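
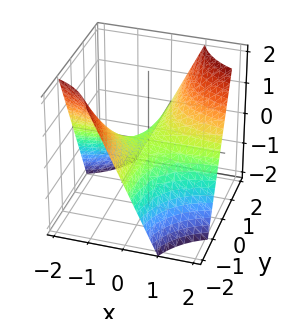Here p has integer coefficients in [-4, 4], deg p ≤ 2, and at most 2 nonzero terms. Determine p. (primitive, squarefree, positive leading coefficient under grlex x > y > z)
1. The degree is 2 — a hyperbolic paraboloid; a quadric.
2. Against the integer gridlines: every point of the y-axis in the box is on the surface; one z-axis crossing is at z = 0; every point of the x-axis in the box is on the surface.
3. Solving for integer coefficients yields p as stated.

x*y - z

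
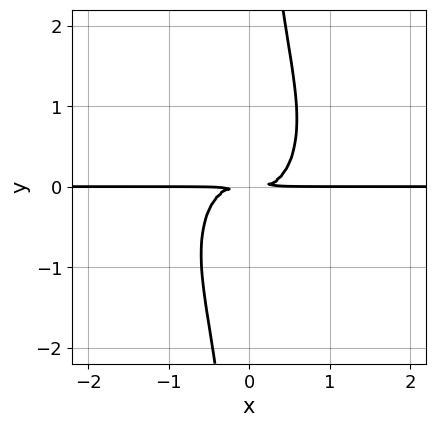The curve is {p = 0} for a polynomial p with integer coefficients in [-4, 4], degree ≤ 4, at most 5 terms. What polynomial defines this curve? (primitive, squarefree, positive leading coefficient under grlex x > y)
2*x^3*y + x*y^3 - y^2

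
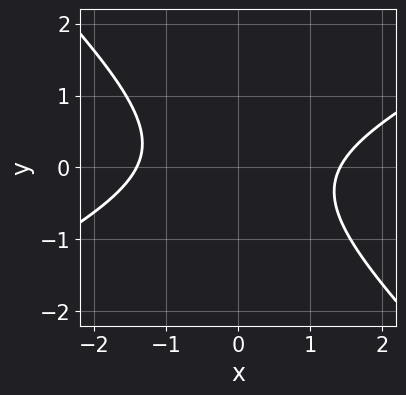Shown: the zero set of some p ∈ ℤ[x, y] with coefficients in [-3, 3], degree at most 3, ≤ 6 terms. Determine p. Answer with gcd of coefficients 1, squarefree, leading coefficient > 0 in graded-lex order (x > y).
x^2 - x*y - 2*y^2 - 2

1. Degree: no degree-1 curve has this shape, so deg p = 2.
2. From the visible intercepts: no y-intercept at any integer in the box.
3. Together with the visible shape, these determine p as stated.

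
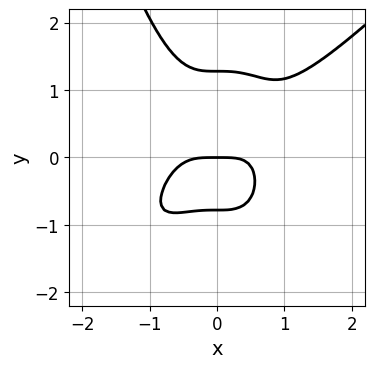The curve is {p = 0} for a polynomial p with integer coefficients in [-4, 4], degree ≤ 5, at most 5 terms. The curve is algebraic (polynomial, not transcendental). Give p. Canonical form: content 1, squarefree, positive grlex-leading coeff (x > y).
deg p = 4.
From the axis intercepts and sections: one y-axis crossing is at y = 0; one x-axis crossing is at x = 0.
The integer polynomial consistent with all of this is the stated p.

3*x^4 - 3*x^3*y - 2*y^3 + y^2 + 2*y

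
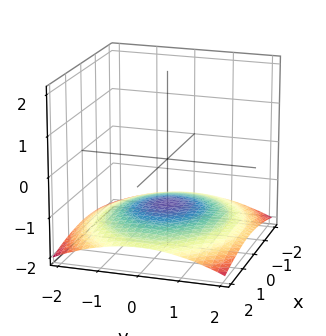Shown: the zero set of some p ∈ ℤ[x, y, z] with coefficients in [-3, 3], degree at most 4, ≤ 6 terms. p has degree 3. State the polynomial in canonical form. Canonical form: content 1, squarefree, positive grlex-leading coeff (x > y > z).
(a) Degree: no degree-2 surface has this shape, so deg p = 3.
(b) Against the integer gridlines: no y-intercept at any integer in the box; the surface avoids every integer x-axis point in the box.
(c) Fitting integer coefficients to these (and the overall shape) gives p.

y^2*z - 2*z^3 - x^2 - 3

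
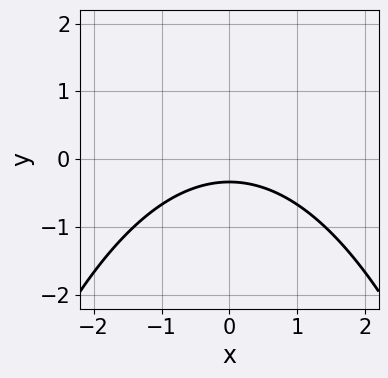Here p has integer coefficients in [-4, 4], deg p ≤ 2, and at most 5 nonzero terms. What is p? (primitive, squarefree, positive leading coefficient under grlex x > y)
1. Degree: the shape is more complex than any degree-1 curve, so deg p = 2.
2. Symmetries: it's symmetric under x → −x, forcing even powers of x.
3. Checking where it meets the axes: it misses every integer gridline on the x-axis.
4. Putting this together gives p.

x^2 + 3*y + 1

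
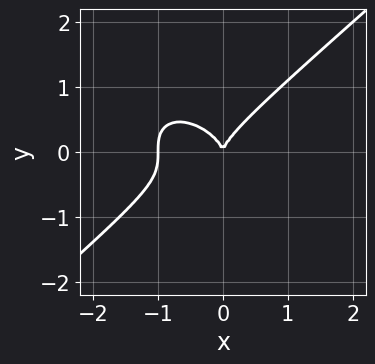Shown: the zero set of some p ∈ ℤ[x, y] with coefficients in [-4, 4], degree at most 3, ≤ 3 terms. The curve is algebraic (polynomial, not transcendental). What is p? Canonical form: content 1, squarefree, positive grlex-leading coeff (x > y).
1. The degree is 3 — the shape is more complex than any degree-2 curve.
2. Reading off the gridlines: it crosses the y-axis at the gridline y = 0; among the integer gridlines, it crosses the x-axis at x ∈ {-1, 0}.
3. The integer polynomial consistent with all of this is the stated p.

2*x^3 - 3*y^3 + 2*x^2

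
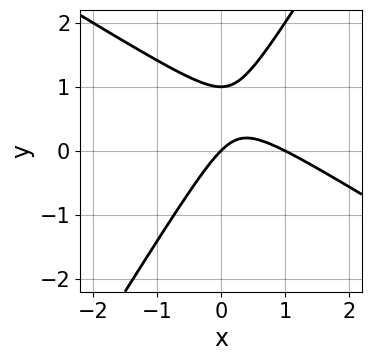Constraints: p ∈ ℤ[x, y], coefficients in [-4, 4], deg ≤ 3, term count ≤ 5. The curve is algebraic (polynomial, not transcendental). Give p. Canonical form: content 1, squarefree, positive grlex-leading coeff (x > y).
(a) deg p = 2. The shape is more complex than any degree-1 curve.
(b) From the axis intercepts and sections: the x-axis gridline crossings are at x ∈ {0, 1}; among the integer gridlines, it crosses the y-axis at y ∈ {0, 1}.
(c) Putting this together gives p.

x^2 + x*y - y^2 - x + y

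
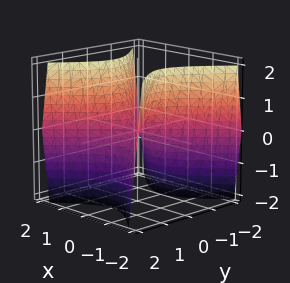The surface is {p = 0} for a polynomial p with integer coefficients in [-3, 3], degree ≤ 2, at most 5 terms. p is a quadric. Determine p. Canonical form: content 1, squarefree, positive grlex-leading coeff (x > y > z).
2*x^2 - 2*y^2 - z

1. Degree: a hyperbolic paraboloid; a quadric, so deg p = 2.
2. Symmetries: the x ↦ −x reflection is a symmetry, so x appears only in even powers; the y ↦ −y reflection is a symmetry, so y appears only in even powers.
3. Reading off the gridlines: it crosses the y-axis at the gridline y = 0; one x-axis crossing is at x = 0.
4. Matching integer coefficients to the picture gives p.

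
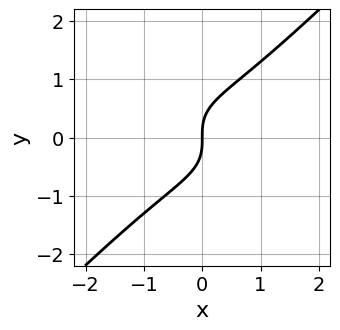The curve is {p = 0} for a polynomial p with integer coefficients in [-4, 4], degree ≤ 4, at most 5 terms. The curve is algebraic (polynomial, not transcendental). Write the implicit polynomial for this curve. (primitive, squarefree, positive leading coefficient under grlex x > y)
Degree: a generic line meets the curve in up to 3 points, so deg p = 3.
From the axis intercepts and sections: it meets the x-axis at x = 0 (among the integer gridlines); it meets the y-axis at y = 0 (among the integer gridlines).
These observations pin down the coefficients.

x^3 + 2*x^2*y - 3*y^3 + 3*x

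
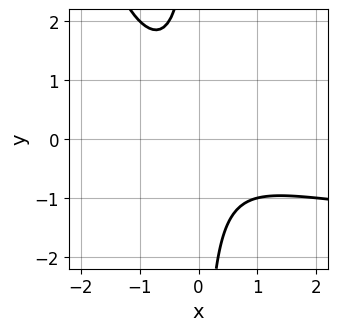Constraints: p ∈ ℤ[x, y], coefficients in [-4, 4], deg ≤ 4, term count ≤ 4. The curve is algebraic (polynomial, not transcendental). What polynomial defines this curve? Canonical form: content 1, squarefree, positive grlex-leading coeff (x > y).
The degree is 3 — a generic line meets the curve in up to 3 points.
From the visible intercepts: it misses every integer gridline on the y-axis; no x-intercept at any integer in the box.
These observations pin down the coefficients.

x^2*y + 2*x^2 + 3*x*y + 2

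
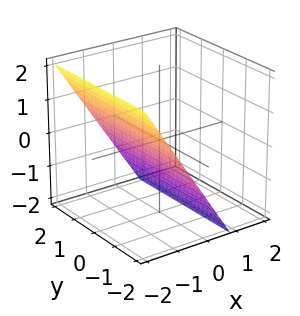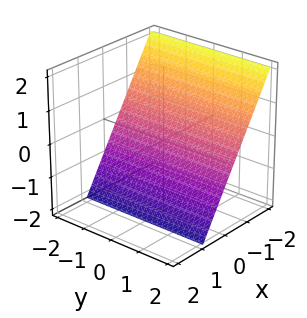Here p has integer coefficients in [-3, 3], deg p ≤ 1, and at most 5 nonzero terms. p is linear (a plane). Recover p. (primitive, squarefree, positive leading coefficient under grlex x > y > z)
3*x + 2*z + 2

First, the degree is 1 — the surface is flat (a plane).
Then, from the visible intercepts: no y-intercept at any integer in the box; it meets the z-axis at z = -1 (among the integer gridlines).
Finally, assembling these constraints gives the stated polynomial.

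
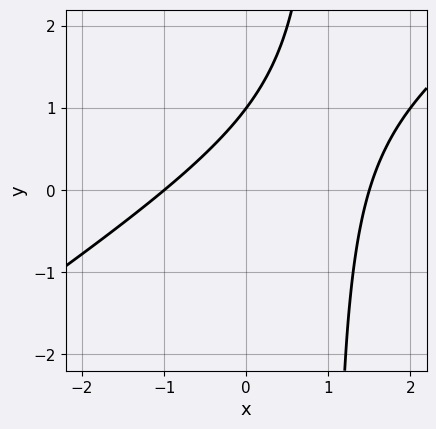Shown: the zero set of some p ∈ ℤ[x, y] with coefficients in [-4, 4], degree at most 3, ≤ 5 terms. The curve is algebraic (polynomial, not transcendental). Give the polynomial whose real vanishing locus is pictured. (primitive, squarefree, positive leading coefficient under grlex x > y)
2*x^2 - 3*x*y - x + 3*y - 3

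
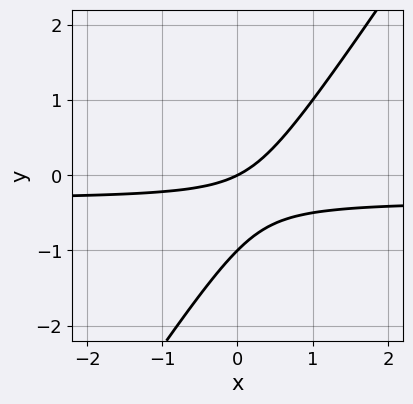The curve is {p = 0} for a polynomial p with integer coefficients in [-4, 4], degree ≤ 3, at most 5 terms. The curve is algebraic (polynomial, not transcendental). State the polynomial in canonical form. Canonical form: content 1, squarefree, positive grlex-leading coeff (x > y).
3*x*y - 2*y^2 + x - 2*y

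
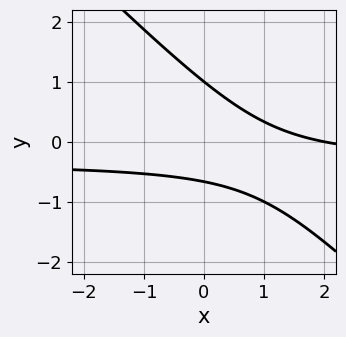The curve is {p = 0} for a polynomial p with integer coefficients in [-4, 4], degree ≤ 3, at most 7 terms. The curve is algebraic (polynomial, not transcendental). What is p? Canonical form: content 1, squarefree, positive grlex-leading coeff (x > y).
Degree: the shape is more complex than any degree-1 curve, so deg p = 2.
Observable constraints: one x-axis crossing is at x = 2; one y-axis crossing is at y = 1.
Matching integer coefficients to the picture gives p.

3*x*y + 3*y^2 + x - y - 2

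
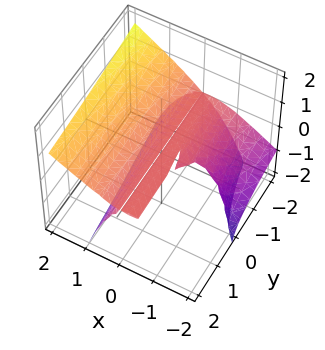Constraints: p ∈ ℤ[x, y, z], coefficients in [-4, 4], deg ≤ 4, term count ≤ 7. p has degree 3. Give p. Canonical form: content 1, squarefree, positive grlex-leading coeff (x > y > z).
2*x^3 - 3*x^2*z - x*y*z + x^2 - 3*z^2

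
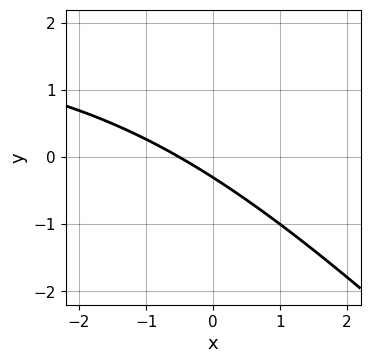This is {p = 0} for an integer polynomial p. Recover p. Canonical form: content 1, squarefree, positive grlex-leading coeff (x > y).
(a) The degree is 2 — a generic line meets the curve in up to 2 points.
(b) Putting this together gives p.

x*y + y^2 - 2*x - 3*y - 1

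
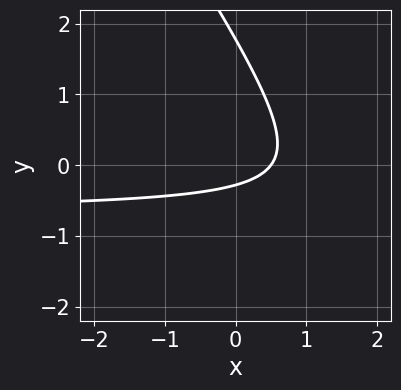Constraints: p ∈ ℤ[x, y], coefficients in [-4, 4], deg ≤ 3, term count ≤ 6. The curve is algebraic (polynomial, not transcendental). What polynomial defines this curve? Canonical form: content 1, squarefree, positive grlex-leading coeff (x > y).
1. deg p = 2. No degree-1 curve has this shape.
2. Matching integer coefficients to the picture gives p.

3*x*y + 2*y^2 + 2*x - 3*y - 1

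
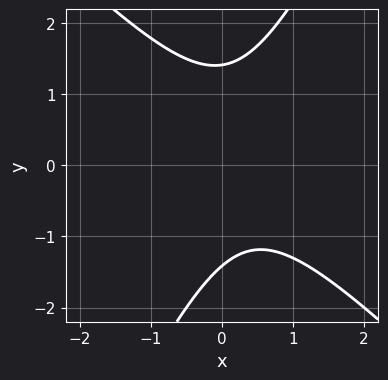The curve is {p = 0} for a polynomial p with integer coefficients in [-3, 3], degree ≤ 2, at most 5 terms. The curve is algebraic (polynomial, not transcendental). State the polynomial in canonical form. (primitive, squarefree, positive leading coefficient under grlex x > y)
(a) Degree: a generic line meets the curve in up to 2 points, so deg p = 2.
(b) Checking where it meets the axes: it misses every integer gridline on the x-axis.
(c) Fitting integer coefficients to these (and the overall shape) gives p.

2*x^2 + x*y - y^2 - x + 2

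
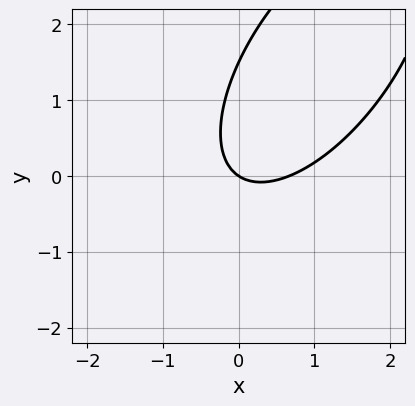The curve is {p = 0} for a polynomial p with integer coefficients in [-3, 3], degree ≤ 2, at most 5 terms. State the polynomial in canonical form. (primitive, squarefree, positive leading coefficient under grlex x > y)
1. deg p = 2.
2. Observable constraints: it meets the y-axis at y = 0 (among the integer gridlines); it meets the x-axis at x = 0 (among the integer gridlines).
3. The integer polynomial consistent with all of this is the stated p.

3*x^2 - 3*x*y + 2*y^2 - 2*x - 3*y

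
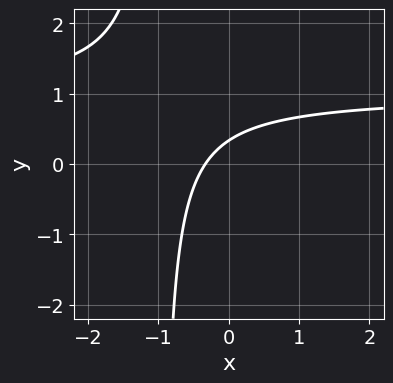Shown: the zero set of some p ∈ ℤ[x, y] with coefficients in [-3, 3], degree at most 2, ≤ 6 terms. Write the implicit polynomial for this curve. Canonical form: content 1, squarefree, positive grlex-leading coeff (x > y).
1. The degree is 2 — no degree-1 curve has this shape.
2. Solving for integer coefficients yields p as stated.

3*x*y - 3*x + 3*y - 1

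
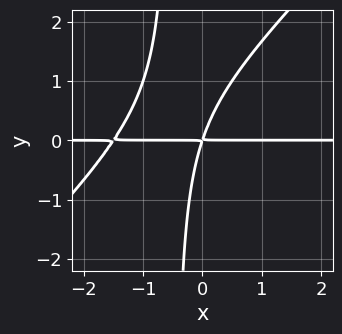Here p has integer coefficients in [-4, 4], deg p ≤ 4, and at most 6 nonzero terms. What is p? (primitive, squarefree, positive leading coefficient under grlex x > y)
2*x^2*y - 2*x*y^2 + 3*x*y - y^2

1. The degree is 3 — no degree-2 curve has this shape.
2. Reading off the gridlines: every point of the x-axis in the box is on the curve.
3. Fitting integer coefficients to these (and the overall shape) gives p.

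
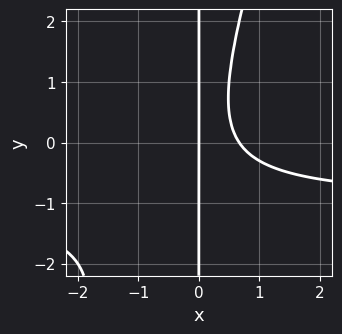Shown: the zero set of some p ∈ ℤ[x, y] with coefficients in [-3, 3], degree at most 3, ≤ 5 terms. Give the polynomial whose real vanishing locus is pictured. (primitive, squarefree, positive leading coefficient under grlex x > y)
3*x^2*y - x*y^2 + 3*x^2 - 2*x

The degree is 3 — a generic line meets the curve in up to 3 points.
Checking where it meets the axes: every point of the y-axis in the box is on the curve; one x-axis crossing is at x = 0.
Fitting integer coefficients to these (and the overall shape) gives p.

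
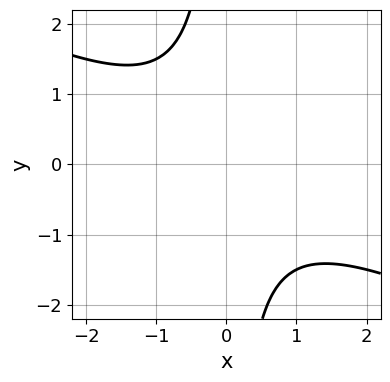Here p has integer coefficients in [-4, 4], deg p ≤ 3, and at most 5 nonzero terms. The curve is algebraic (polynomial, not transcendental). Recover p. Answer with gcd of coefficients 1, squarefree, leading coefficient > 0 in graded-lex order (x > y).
First, degree: a generic line meets the curve in up to 2 points, so deg p = 2.
Next, from the axis intercepts and sections: it misses every integer gridline on the y-axis; no x-intercept at any integer in the box.
Finally, putting this together gives p.

x^2 + 2*x*y + 2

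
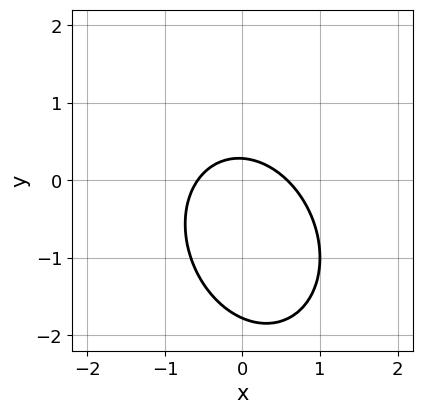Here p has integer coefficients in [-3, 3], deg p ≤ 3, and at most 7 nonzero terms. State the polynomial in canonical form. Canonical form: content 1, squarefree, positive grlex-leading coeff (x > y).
deg p = 2. No degree-1 curve has this shape.
Solving for integer coefficients yields p as stated.

3*x^2 + x*y + 2*y^2 + 3*y - 1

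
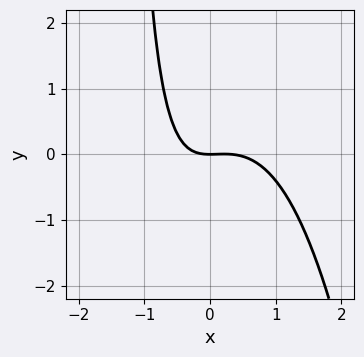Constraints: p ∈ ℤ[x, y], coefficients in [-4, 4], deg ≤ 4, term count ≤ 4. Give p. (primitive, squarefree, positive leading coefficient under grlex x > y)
The degree is 3 — a generic line meets the curve in up to 3 points.
Against the integer gridlines: it crosses the x-axis at the gridline x = 0; one y-axis crossing is at y = 0.
Fitting integer coefficients to these (and the overall shape) gives p.

3*x^3 - x^2 + 2*x*y + 3*y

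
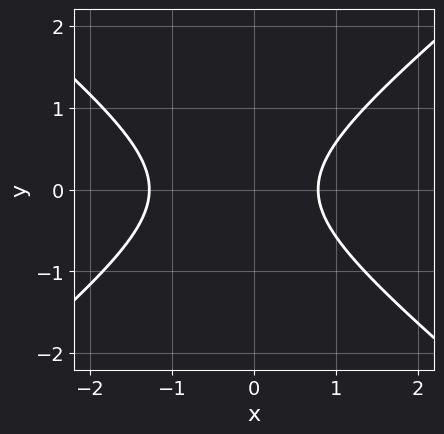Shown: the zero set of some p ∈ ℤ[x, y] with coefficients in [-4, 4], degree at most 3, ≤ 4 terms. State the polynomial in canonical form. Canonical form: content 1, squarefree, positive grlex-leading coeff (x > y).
2*x^2 - 3*y^2 + x - 2

The degree is 2 — no degree-1 curve has this shape.
Symmetries: the y ↦ −y reflection is a symmetry, so y appears only in even powers.
From the axis intercepts and sections: no y-intercept at any integer in the box.
Solving for integer coefficients yields p as stated.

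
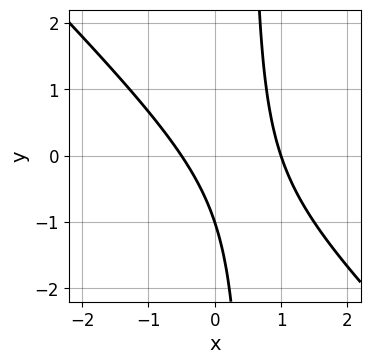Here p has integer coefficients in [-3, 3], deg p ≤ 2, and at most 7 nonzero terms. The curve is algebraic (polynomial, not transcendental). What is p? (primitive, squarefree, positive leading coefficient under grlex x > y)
2*x^2 + 2*x*y - x - y - 1

First, deg p = 2.
Next, observable constraints: it meets the y-axis at y = -1 (among the integer gridlines); it crosses the x-axis at the gridline x = 1.
Finally, putting this together gives p.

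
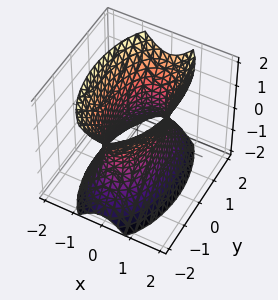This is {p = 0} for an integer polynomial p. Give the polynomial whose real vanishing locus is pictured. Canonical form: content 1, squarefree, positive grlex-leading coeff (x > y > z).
3*x^2 + y^2 - z^2 - 2

(a) The degree is 2 — one connected sheet with a waist; a quadric.
(b) Symmetries: mirror symmetry z ↦ −z ⇒ only even powers of z; the y ↦ −y reflection is a symmetry, so y appears only in even powers; it's symmetric under x → −x, forcing even powers of x.
(c) From the visible intercepts: it misses every integer gridline on the z-axis.
(d) Putting this together gives p.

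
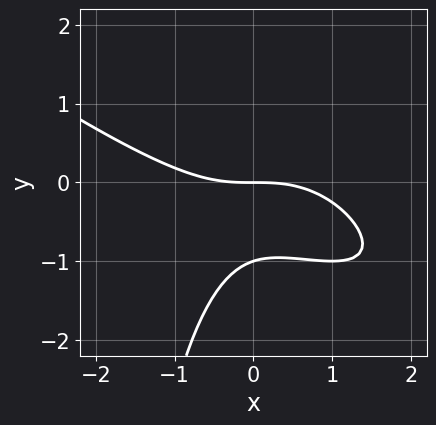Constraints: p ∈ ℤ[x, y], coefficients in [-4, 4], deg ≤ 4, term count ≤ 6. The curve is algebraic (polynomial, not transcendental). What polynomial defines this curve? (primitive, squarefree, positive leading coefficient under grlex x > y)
(a) The degree is 3 — a generic line meets the curve in up to 3 points.
(b) Observable constraints: the y-axis gridline crossings are at y ∈ {-1, 0}; it meets the x-axis at x = 0 (among the integer gridlines).
(c) Matching integer coefficients to the picture gives p.

x^3 + 2*x^2*y + x*y^2 + 3*y^2 + 3*y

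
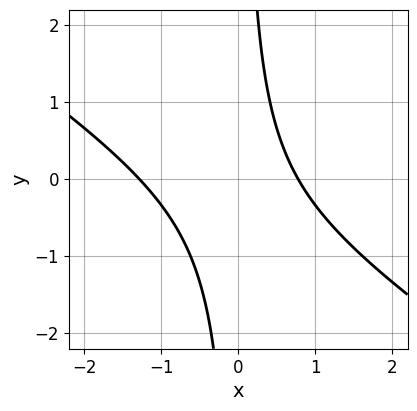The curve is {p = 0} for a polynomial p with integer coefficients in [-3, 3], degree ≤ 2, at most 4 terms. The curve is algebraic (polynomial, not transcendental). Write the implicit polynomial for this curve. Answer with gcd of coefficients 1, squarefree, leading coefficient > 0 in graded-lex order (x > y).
(a) The degree is 2 — a generic line meets the curve in up to 2 points.
(b) Observable constraints: it misses every integer gridline on the y-axis.
(c) Putting this together gives p.

2*x^2 + 3*x*y + x - 2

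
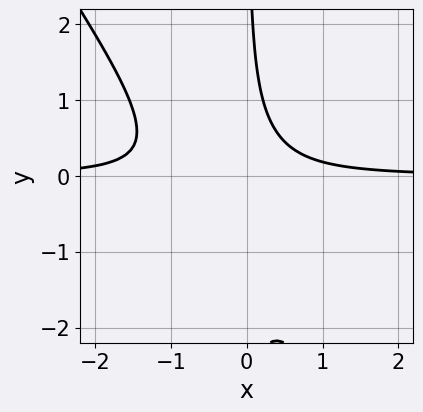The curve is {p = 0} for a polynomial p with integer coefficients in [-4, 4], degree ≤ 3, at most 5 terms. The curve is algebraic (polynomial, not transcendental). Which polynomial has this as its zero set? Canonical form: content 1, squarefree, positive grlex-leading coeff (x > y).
First, the degree is 3 — a generic line meets the curve in up to 3 points.
Then, observable constraints: no x-intercept at any integer in the box; it misses every integer gridline on the y-axis.
Finally, solving for integer coefficients yields p as stated.

3*x^2*y + 2*x*y^2 + 2*x*y - 1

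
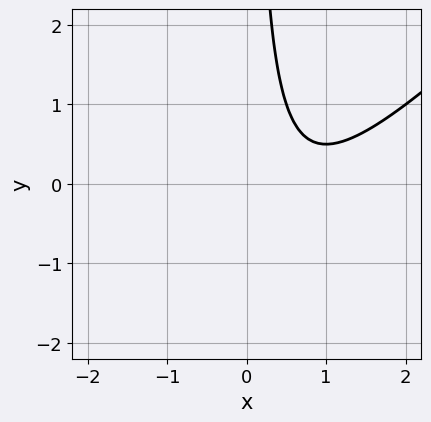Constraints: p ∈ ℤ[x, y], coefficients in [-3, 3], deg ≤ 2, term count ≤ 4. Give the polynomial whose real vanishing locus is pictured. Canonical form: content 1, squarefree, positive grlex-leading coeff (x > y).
2*x^2 - 2*x*y - 3*x + 2

First, the degree is 2 — no degree-1 curve has this shape.
Next, observable constraints: it misses every integer gridline on the y-axis; no x-intercept at any integer in the box.
Finally, fitting integer coefficients to these (and the overall shape) gives p.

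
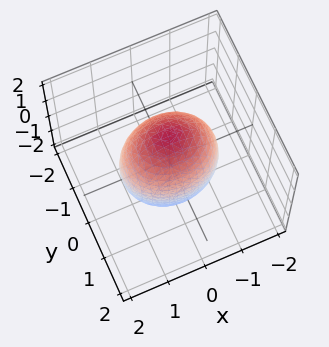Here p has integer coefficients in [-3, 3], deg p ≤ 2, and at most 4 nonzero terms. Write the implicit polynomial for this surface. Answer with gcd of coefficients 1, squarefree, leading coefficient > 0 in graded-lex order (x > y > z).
2*x^2 + 3*y^2 + z^2 - 3

(a) The degree is 2 — a closed, bounded, convex surface; a quadric.
(b) Symmetries: the z ↦ −z reflection is a symmetry, so z appears only in even powers; the y ↦ −y reflection is a symmetry, so y appears only in even powers; mirror symmetry x ↦ −x ⇒ only even powers of x.
(c) From the visible intercepts: among the integer gridlines, it crosses the y-axis at y ∈ {-1, 1}.
(d) Solving for integer coefficients yields p as stated.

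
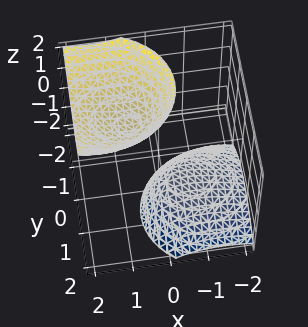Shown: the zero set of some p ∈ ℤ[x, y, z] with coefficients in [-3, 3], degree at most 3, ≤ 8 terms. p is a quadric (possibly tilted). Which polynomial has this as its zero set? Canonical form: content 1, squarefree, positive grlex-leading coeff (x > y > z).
2*x^2 - 3*x*z + 3*y^2 + 2*y*z - z^2 + 2

1. I count 2 distinct pieces.
2. The degree is 2 — a generic line meets the surface in up to 2 points.
3. Observable constraints: the surface avoids every integer y-axis point in the box; it misses every integer gridline on the x-axis.
4. Matching integer coefficients to the picture gives p.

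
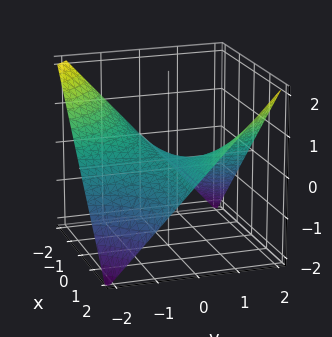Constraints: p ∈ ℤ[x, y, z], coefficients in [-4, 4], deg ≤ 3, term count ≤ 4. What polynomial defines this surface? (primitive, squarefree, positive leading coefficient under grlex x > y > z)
x*y - 2*z

First, the degree is 2 — a hyperbolic paraboloid; a quadric.
Next, observable constraints: it meets the z-axis at z = 0 (among the integer gridlines); every point of the y-axis in the box is on the surface; the visible x-axis segment lies entirely on the surface.
Finally, assembling these constraints gives the stated polynomial.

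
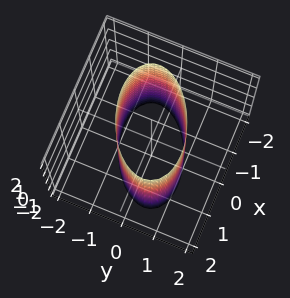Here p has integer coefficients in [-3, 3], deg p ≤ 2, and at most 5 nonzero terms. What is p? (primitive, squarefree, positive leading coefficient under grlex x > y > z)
x^2 - x*y + 2*y^2 - 2

deg p = 2.
Reading off the gridlines: the surface avoids every integer z-axis point in the box; among the integer gridlines, it crosses the y-axis at y ∈ {-1, 1}.
Assembling these constraints gives the stated polynomial.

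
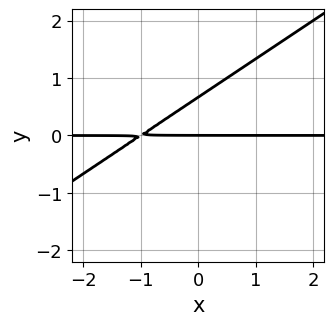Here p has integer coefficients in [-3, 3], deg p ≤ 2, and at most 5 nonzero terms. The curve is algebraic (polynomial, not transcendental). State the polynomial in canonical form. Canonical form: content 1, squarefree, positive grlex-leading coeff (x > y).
2*x*y - 3*y^2 + 2*y

(a) The degree is 2 — the shape is more complex than any degree-1 curve.
(b) Reading off the gridlines: the visible x-axis segment lies entirely on the curve; it crosses the y-axis at the gridline y = 0.
(c) The integer polynomial consistent with all of this is the stated p.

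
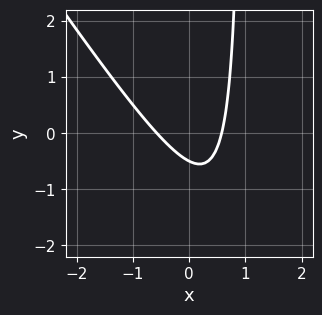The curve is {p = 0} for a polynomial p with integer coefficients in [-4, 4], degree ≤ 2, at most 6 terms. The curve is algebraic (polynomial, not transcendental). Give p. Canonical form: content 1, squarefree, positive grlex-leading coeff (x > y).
The degree is 2 — no degree-1 curve has this shape.
Matching integer coefficients to the picture gives p.

3*x^2 + 2*x*y - 2*y - 1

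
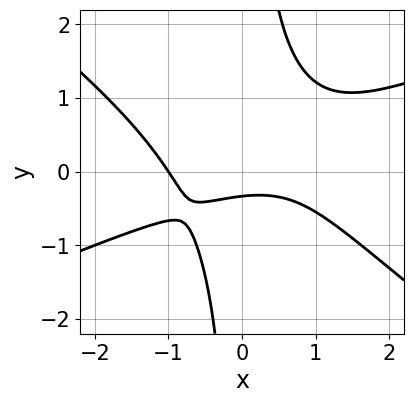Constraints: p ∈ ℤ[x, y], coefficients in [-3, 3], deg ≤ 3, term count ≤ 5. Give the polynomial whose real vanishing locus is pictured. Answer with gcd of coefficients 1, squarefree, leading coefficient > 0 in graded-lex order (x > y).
x^3 - x^2*y - 3*x*y^2 + 3*y + 1

First, degree: the shape is more complex than any degree-2 curve, so deg p = 3.
Then, from the visible intercepts: it crosses the x-axis at the gridline x = -1.
Finally, together with the visible shape, these determine p as stated.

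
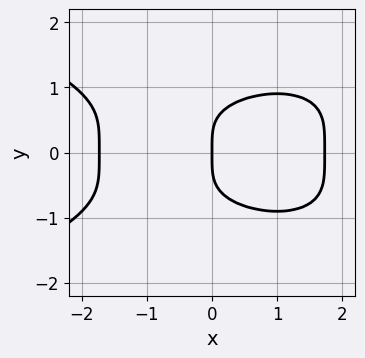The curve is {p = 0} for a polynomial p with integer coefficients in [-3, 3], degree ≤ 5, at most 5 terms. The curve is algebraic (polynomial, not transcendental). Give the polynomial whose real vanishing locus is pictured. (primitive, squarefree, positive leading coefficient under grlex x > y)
(a) deg p = 4. The shape is more complex than any degree-3 curve.
(b) Symmetries: the y ↦ −y reflection is a symmetry, so y appears only in even powers.
(c) Against the integer gridlines: it meets the y-axis at y = 0 (among the integer gridlines); one x-axis crossing is at x = 0.
(d) Together with the visible shape, these determine p as stated.

3*y^4 + x^3 - 3*x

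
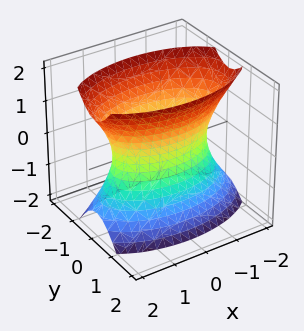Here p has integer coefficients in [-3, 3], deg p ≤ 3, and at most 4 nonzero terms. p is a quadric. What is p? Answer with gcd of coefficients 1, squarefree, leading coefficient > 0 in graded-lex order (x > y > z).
(a) The degree is 2 — an hourglass — one-sheet hyperboloid; a quadric.
(b) Symmetries: mirror symmetry y ↦ −y ⇒ only even powers of y; mirror symmetry x ↦ −x ⇒ only even powers of x; mirror symmetry z ↦ −z ⇒ only even powers of z.
(c) Against the integer gridlines: the surface avoids every integer z-axis point in the box.
(d) Fitting integer coefficients to these (and the overall shape) gives p.

x^2 + 3*y^2 - z^2 - 2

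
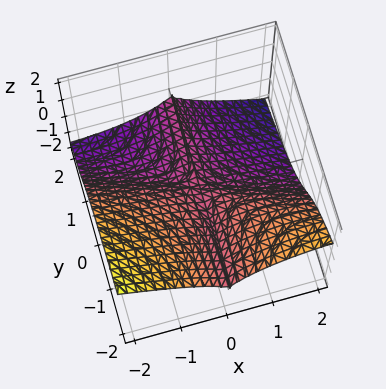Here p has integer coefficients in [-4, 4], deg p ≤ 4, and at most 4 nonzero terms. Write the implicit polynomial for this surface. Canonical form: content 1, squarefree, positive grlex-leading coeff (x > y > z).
x^3 + 3*x^2*y + 2*x^2*z + 3*z^3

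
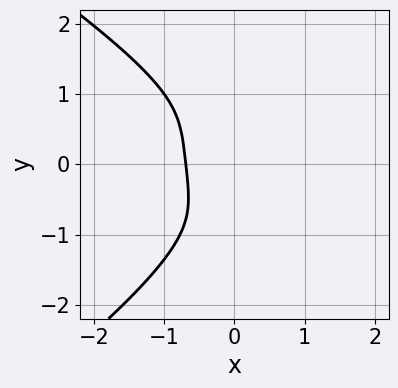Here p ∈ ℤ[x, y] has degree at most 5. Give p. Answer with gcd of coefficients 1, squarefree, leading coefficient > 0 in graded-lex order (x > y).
y^4 + 3*x^3 + x^2*y + 1

(a) deg p = 4. The shape is more complex than any degree-3 curve.
(b) Checking where it meets the axes: it misses every integer gridline on the y-axis.
(c) These observations pin down the coefficients.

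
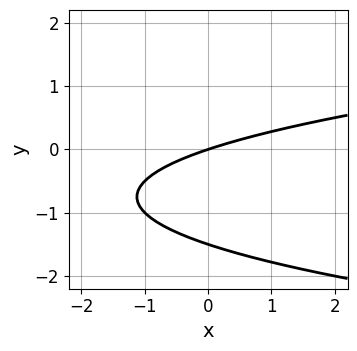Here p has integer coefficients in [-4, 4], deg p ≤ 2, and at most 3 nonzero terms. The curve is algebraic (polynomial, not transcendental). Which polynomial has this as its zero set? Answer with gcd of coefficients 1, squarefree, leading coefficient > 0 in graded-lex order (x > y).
(a) deg p = 2.
(b) From the visible intercepts: one x-axis crossing is at x = 0; one y-axis crossing is at y = 0.
(c) Putting this together gives p.

2*y^2 - x + 3*y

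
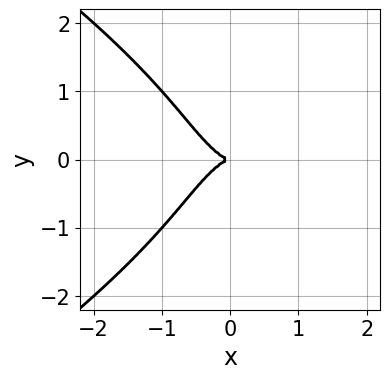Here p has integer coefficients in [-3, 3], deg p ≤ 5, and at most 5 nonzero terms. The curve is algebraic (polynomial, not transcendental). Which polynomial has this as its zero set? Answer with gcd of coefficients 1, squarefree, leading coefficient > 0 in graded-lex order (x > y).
y^4 + 3*x^3 + 2*y^2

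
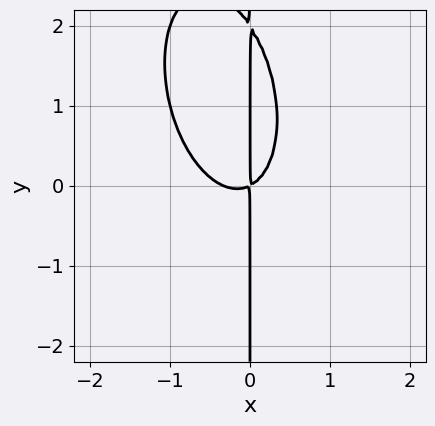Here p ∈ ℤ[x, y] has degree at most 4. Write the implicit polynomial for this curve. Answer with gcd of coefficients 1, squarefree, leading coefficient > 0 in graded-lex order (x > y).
deg p = 3. No degree-2 curve has this shape.
From the axis intercepts and sections: the visible y-axis segment lies entirely on the curve.
Solving for integer coefficients yields p as stated.

3*x^3 + x^2*y + x*y^2 + x^2 - 2*x*y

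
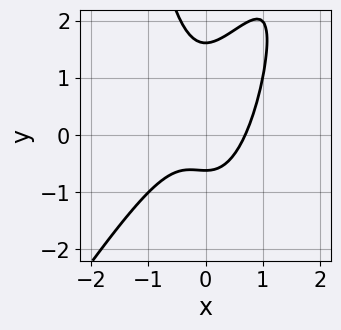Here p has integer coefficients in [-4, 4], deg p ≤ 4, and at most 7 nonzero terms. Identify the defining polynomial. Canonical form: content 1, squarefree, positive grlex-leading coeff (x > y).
3*x^3 - 2*x^2*y + y^2 - y - 1

(a) deg p = 3. The shape is more complex than any degree-2 curve.
(b) Matching integer coefficients to the picture gives p.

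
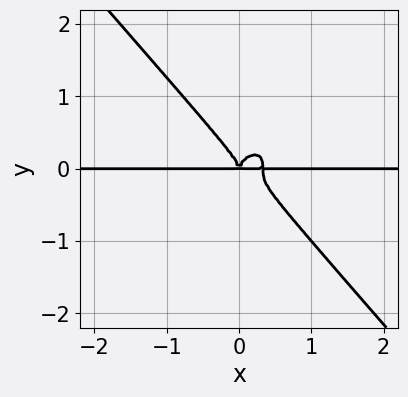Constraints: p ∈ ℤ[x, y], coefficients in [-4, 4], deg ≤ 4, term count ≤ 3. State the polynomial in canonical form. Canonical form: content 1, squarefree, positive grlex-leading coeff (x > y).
3*x^3*y + 2*y^4 - x^2*y

(a) deg p = 4.
(b) Against the integer gridlines: every point of the x-axis in the box is on the curve.
(c) Fitting integer coefficients to these (and the overall shape) gives p.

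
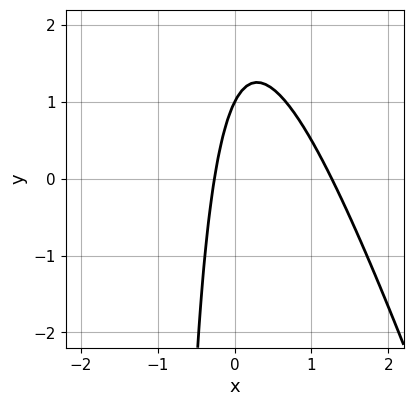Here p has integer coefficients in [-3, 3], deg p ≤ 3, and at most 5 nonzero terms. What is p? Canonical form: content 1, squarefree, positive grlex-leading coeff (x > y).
(a) The degree is 2 — no degree-1 curve has this shape.
(b) Against the integer gridlines: it crosses the y-axis at the gridline y = 1.
(c) Together with the visible shape, these determine p as stated.

3*x^2 + x*y - 3*x + y - 1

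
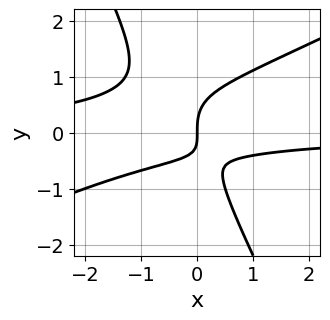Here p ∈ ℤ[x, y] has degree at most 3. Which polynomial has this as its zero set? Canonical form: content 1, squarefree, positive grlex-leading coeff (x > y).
2*x^2*y - 3*x*y^2 - 2*y^3 + 2*x*y + 2*x

The degree is 3 — a generic line meets the curve in up to 3 points.
Against the integer gridlines: it meets the x-axis at x = 0 (among the integer gridlines); it crosses the y-axis at the gridline y = 0.
Solving for integer coefficients yields p as stated.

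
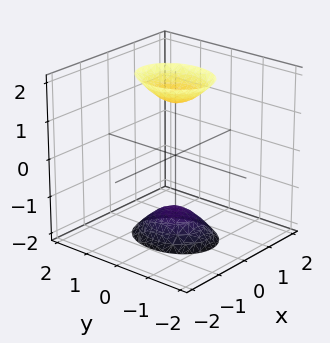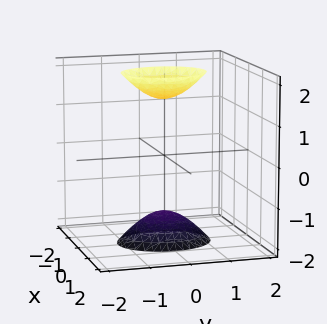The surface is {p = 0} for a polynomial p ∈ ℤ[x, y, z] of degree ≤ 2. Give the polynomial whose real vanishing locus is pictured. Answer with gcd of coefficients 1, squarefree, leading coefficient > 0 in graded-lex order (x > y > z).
3*x^2 + 2*y^2 - z^2 + 2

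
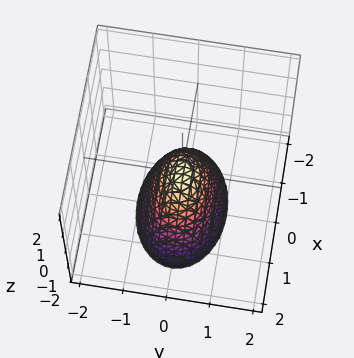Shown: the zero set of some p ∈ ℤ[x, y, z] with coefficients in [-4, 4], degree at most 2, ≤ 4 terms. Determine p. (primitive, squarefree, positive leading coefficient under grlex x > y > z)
x^2 + 2*y^2 + z

First, the degree is 2 — a single bowl opening along one axis; a quadric.
Next, symmetries: it's symmetric under x → −x, forcing even powers of x; it's symmetric under y → −y, forcing even powers of y.
Next, from the visible intercepts: it meets the y-axis at y = 0 (among the integer gridlines); it crosses the x-axis at the gridline x = 0; it crosses the z-axis at the gridline z = 0.
Finally, the integer polynomial consistent with all of this is the stated p.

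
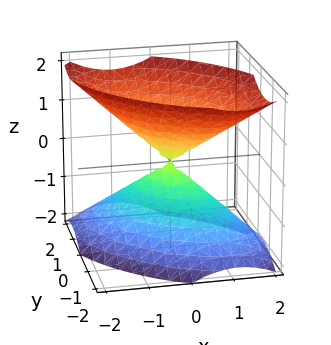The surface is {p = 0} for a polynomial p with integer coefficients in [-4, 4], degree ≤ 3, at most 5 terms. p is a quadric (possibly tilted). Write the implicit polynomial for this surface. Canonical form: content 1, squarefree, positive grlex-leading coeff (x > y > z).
x^2 + x*y + y^2 - z^2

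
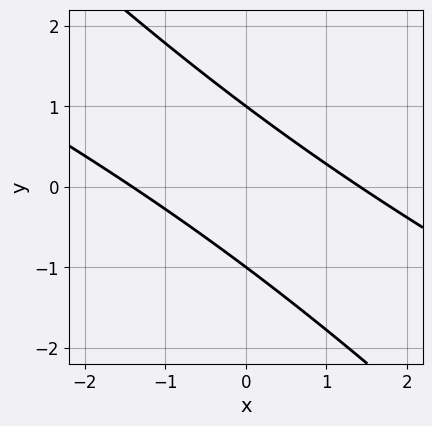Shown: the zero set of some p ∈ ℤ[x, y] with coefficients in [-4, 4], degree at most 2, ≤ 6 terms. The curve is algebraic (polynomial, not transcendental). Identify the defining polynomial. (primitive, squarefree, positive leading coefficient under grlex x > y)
deg p = 2.
Checking where it meets the axes: the y-axis gridline crossings are at y ∈ {-1, 1}.
The integer polynomial consistent with all of this is the stated p.

x^2 + 3*x*y + 2*y^2 - 2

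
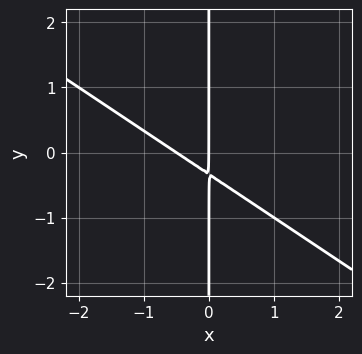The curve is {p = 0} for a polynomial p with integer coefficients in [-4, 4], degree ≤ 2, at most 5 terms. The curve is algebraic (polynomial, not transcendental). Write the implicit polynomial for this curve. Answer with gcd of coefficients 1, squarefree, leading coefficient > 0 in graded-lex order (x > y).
1. deg p = 2. No degree-1 curve has this shape.
2. Against the integer gridlines: every point of the y-axis in the box is on the curve; it meets the x-axis at x = 0 (among the integer gridlines).
3. Putting this together gives p.

2*x^2 + 3*x*y + x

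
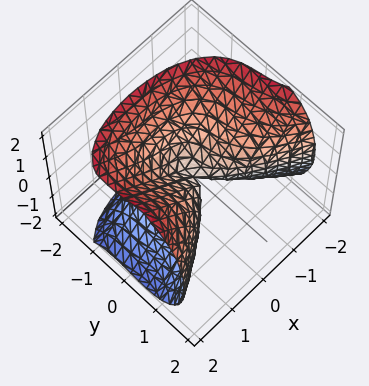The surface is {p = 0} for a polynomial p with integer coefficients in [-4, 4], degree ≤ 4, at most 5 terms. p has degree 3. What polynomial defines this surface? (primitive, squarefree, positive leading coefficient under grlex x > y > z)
The degree is 3 — a generic line meets the surface in up to 3 points.
Observable constraints: it crosses the z-axis at the gridline z = 0; it crosses the y-axis at the gridline y = 0; one x-axis crossing is at x = 0.
Together with the visible shape, these determine p as stated.

3*y^3 - 3*x^2 - x*y + 3*z^2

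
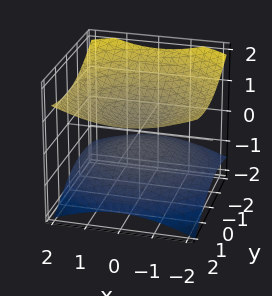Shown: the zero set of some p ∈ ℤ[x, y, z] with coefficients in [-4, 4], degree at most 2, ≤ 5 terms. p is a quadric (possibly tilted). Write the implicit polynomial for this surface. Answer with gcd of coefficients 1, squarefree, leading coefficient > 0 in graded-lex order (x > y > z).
(a) I count 2 distinct pieces. Treating them together as one polynomial.
(b) The degree is 2 — no degree-1 surface has this shape.
(c) Reading off the gridlines: no y-intercept at any integer in the box; it misses every integer gridline on the x-axis.
(d) Together with the visible shape, these determine p as stated.

x^2 + y^2 - y*z - 3*z^2 + 1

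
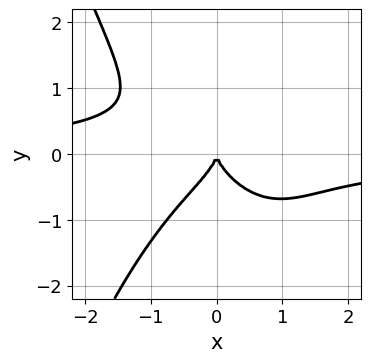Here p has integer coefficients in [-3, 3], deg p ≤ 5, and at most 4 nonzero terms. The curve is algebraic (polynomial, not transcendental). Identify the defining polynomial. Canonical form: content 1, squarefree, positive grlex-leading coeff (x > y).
x^3*y + y^3 + x^2

First, degree: no degree-3 curve has this shape, so deg p = 4.
Next, reading off the gridlines: it meets the x-axis at x = 0 (among the integer gridlines); it meets the y-axis at y = 0 (among the integer gridlines).
Finally, putting this together gives p.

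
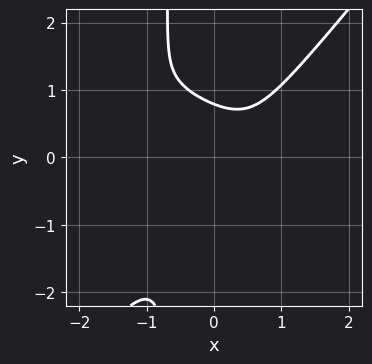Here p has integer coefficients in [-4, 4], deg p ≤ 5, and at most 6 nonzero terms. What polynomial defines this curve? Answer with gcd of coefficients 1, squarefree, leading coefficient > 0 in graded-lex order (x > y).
2*x^4 + 3*x^3*y - 3*x*y^3 - 2*y^3 + 1

Degree: a generic line meets the curve in up to 4 points, so deg p = 4.
From the axis intercepts and sections: it misses every integer gridline on the x-axis.
The integer polynomial consistent with all of this is the stated p.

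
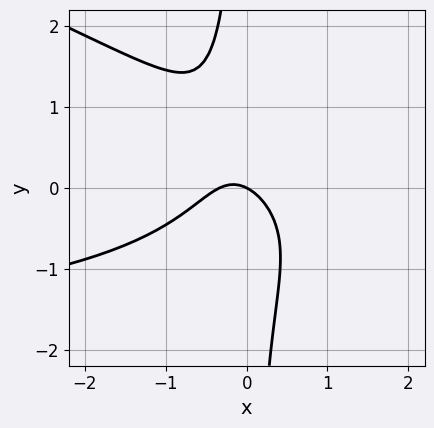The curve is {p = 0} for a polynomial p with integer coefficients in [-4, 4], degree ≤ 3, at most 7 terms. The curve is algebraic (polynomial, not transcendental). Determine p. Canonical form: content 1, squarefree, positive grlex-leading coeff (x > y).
x^2*y + 3*x*y^2 + 3*x^2 + x + 2*y

(a) The degree is 3 — no degree-2 curve has this shape.
(b) Observable constraints: it crosses the y-axis at the gridline y = 0; it crosses the x-axis at the gridline x = 0.
(c) Solving for integer coefficients yields p as stated.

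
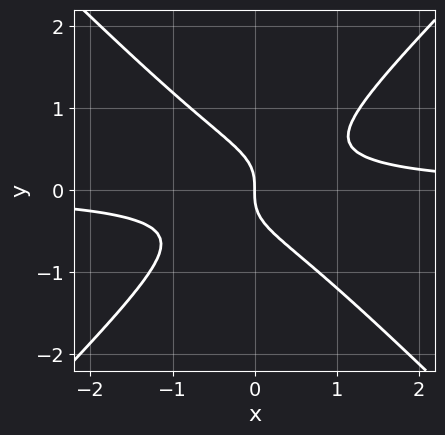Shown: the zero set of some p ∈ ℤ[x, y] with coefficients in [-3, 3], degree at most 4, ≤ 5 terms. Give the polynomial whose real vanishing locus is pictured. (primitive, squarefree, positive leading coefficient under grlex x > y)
2*x^2*y - 2*y^3 - x

(a) The degree is 3 — a generic line meets the curve in up to 3 points.
(b) Observable constraints: it meets the y-axis at y = 0 (among the integer gridlines); it meets the x-axis at x = 0 (among the integer gridlines).
(c) The integer polynomial consistent with all of this is the stated p.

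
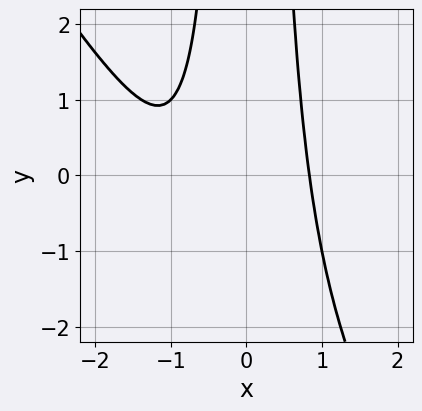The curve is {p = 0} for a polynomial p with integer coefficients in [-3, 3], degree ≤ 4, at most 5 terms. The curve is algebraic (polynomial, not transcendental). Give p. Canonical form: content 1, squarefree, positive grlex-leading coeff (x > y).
1. deg p = 3. The shape is more complex than any degree-2 curve.
2. Against the integer gridlines: the curve avoids every integer y-axis point in the box.
3. The integer polynomial consistent with all of this is the stated p.

3*x^3 + 2*x^2*y + 3*x^2 - x - 3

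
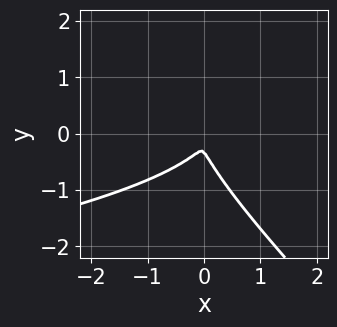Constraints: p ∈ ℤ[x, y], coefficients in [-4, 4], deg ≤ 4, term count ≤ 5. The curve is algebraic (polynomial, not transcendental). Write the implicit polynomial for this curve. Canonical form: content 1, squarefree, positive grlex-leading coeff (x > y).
3*x*y^2 + 3*y^3 + 3*x^2 + y^2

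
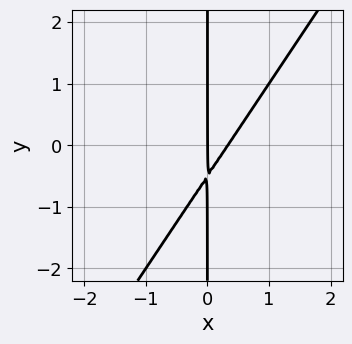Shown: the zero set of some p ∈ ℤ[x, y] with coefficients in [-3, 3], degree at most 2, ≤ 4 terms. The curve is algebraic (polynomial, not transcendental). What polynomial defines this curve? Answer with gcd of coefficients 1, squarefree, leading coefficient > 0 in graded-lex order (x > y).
3*x^2 - 2*x*y - x

First, the degree is 2 — a generic line meets the curve in up to 2 points.
Then, against the integer gridlines: it meets the x-axis at x = 0 (among the integer gridlines); the visible y-axis segment lies entirely on the curve.
Finally, assembling these constraints gives the stated polynomial.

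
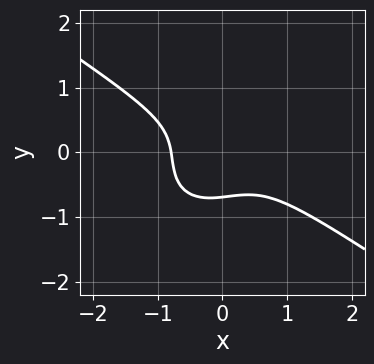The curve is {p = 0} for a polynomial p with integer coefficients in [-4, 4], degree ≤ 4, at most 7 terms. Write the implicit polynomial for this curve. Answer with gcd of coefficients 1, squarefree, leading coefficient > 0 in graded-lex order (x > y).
deg p = 3. No degree-2 curve has this shape.
The integer polynomial consistent with all of this is the stated p.

2*x^3 + x^2*y - x*y^2 + 3*y^3 + 1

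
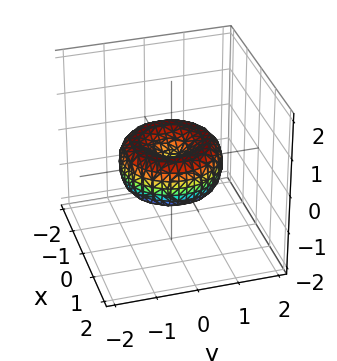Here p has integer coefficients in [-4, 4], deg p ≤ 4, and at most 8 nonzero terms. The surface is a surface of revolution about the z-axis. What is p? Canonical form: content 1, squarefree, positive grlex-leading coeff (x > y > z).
2*x^4 + 4*x^2*y^2 + 2*y^4 - 3*x^2 - 3*y^2 + 3*z^2

First, deg p = 4.
Then, symmetries: the z-axis is an axis of rotation, so x and y enter only as x² + y².
Next, observable constraints: it crosses the z-axis at the gridline z = 0; it crosses the y-axis at the gridline y = 0.
Finally, solving for integer coefficients yields p as stated.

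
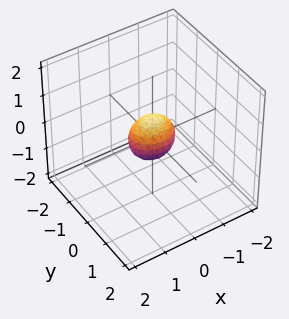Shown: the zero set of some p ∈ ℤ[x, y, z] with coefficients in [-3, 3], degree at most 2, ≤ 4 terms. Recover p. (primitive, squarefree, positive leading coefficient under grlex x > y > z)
2*x^2 + 3*y^2 + 2*z^2 - 1

Degree: bounded and convex; a quadric, so deg p = 2.
Symmetries: mirror symmetry x ↦ −x ⇒ only even powers of x; mirror symmetry z ↦ −z ⇒ only even powers of z; the y ↦ −y reflection is a symmetry, so y appears only in even powers.
Solving for integer coefficients yields p as stated.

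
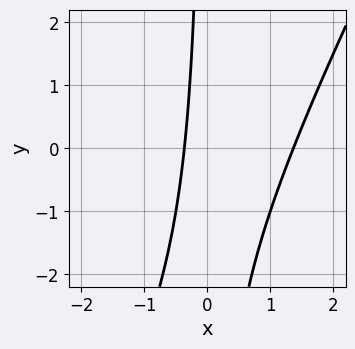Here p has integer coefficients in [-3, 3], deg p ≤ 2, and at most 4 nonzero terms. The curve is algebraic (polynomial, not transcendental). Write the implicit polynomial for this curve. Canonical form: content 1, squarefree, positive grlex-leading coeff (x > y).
(a) Degree: the shape is more complex than any degree-1 curve, so deg p = 2.
(b) Against the integer gridlines: it misses every integer gridline on the y-axis.
(c) These observations pin down the coefficients.

2*x^2 - x*y - 2*x - 1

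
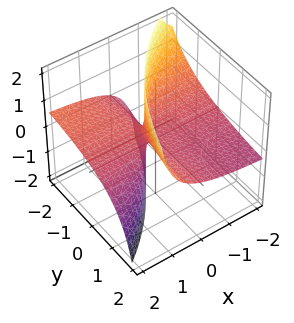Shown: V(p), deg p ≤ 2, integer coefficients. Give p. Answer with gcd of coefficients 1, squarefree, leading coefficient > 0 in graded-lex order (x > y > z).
Degree: no degree-1 surface has this shape, so deg p = 2.
From the visible intercepts: every point of the y-axis in the box is on the surface; every point of the x-axis in the box is on the surface.
Together with the visible shape, these determine p as stated.

x*y + 3*x*z - 2*y*z - z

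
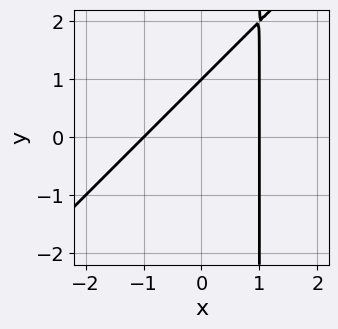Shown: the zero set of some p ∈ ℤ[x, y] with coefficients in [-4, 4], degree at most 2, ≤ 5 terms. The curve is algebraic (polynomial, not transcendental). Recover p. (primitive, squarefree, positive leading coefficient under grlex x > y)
x^2 - x*y + y - 1

Degree: the shape is more complex than any degree-1 curve, so deg p = 2.
Reading off the gridlines: one y-axis crossing is at y = 1; among the integer gridlines, it crosses the x-axis at x ∈ {-1, 1}.
Assembling these constraints gives the stated polynomial.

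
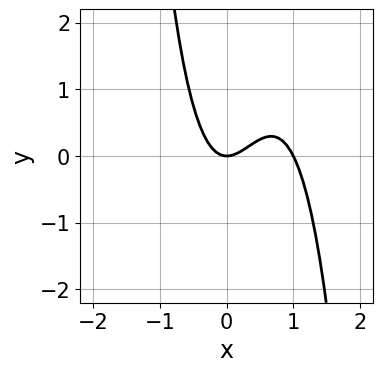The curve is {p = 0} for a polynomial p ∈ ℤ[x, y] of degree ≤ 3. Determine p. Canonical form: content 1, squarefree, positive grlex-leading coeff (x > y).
deg p = 3.
From the visible intercepts: it crosses the y-axis at the gridline y = 0; the x-axis gridline crossings are at x ∈ {0, 1}.
Matching integer coefficients to the picture gives p.

2*x^3 - 2*x^2 + y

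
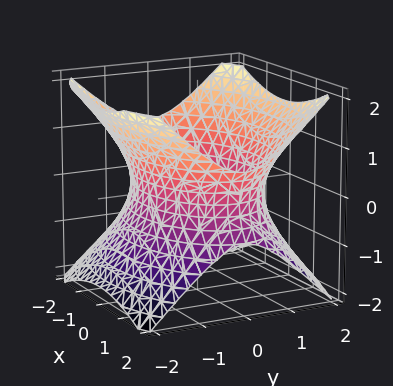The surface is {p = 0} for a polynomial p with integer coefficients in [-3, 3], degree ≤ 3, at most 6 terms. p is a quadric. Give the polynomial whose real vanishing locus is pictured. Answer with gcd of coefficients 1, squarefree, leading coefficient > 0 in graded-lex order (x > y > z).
x^2 + 2*y^2 - 2*z^2 - 3

1. Degree: one connected sheet with a waist; a quadric, so deg p = 2.
2. Symmetries: it's symmetric under y → −y, forcing even powers of y; mirror symmetry x ↦ −x ⇒ only even powers of x; it's symmetric under z → −z, forcing even powers of z.
3. Against the integer gridlines: the surface avoids every integer z-axis point in the box.
4. Putting this together gives p.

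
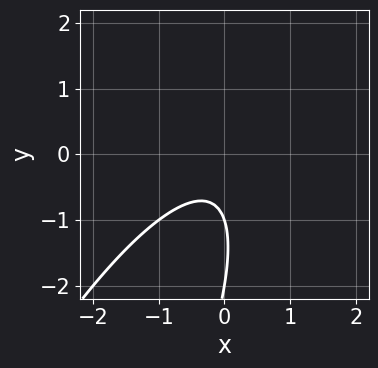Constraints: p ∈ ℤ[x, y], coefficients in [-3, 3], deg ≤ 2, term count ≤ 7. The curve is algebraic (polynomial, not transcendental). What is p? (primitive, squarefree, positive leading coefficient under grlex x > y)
(a) The degree is 2 — a generic line meets the curve in up to 2 points.
(b) Reading off the gridlines: among the integer gridlines, it crosses the y-axis at y ∈ {-2, -1}; no x-intercept at any integer in the box.
(c) Solving for integer coefficients yields p as stated.

3*x^2 - 3*x*y + y^2 + 3*y + 2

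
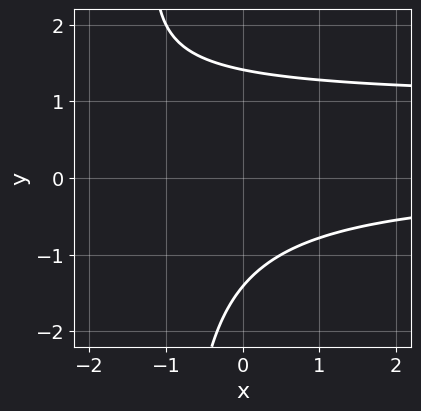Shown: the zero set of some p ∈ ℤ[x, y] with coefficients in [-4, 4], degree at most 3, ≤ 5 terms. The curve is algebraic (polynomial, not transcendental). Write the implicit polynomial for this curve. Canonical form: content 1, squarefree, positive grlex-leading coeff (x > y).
x*y^2 - x*y + y^2 - 2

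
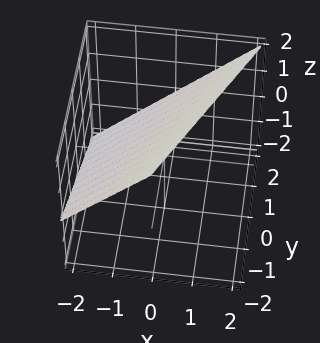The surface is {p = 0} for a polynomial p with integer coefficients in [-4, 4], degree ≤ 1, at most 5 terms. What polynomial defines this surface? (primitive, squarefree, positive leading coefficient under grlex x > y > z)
(a) deg p = 1. Every cross-section is a straight line — this is a plane.
(b) From the axis intercepts and sections: it meets the x-axis at x = -1 (among the integer gridlines); it crosses the y-axis at the gridline y = 2; one z-axis crossing is at z = 1.
(c) Together with the visible shape, these determine p as stated.

2*x - y - 2*z + 2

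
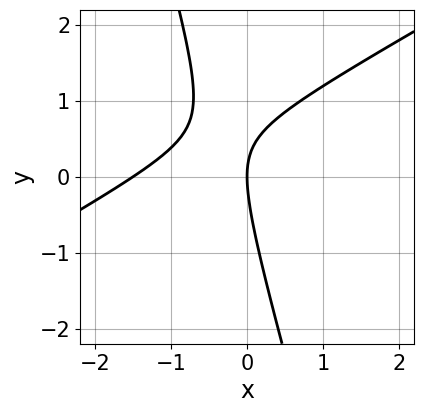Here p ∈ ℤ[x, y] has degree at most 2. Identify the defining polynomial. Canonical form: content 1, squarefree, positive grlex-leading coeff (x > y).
1. Degree: no degree-1 curve has this shape, so deg p = 2.
2. Observable constraints: it crosses the y-axis at the gridline y = 0; it meets the x-axis at x = 0 (among the integer gridlines).
3. Assembling these constraints gives the stated polynomial.

2*x^2 - 3*x*y - y^2 + 3*x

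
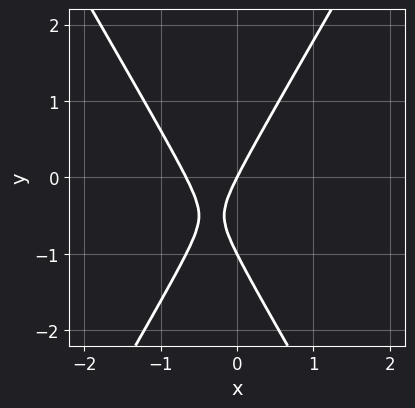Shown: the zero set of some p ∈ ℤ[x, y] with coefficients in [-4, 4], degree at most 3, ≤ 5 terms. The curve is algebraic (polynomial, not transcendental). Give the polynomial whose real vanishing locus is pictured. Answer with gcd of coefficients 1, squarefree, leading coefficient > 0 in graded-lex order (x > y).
First, the degree is 2 — a generic line meets the curve in up to 2 points.
Then, from the axis intercepts and sections: the y-axis gridline crossings are at y ∈ {-1, 0}; one x-axis crossing is at x = 0.
Finally, assembling these constraints gives the stated polynomial.

3*x^2 - y^2 + 2*x - y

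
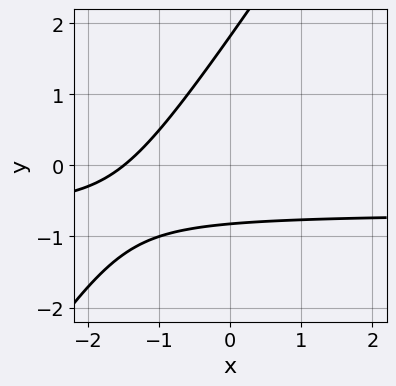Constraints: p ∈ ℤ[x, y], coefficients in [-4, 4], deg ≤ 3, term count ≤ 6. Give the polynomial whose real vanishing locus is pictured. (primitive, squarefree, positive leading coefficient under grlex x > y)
First, the degree is 2 — no degree-1 curve has this shape.
Finally, solving for integer coefficients yields p as stated.

3*x*y - 2*y^2 + 2*x + 2*y + 3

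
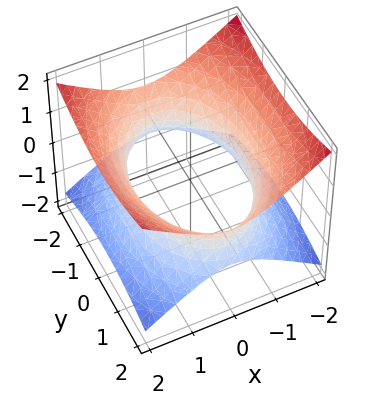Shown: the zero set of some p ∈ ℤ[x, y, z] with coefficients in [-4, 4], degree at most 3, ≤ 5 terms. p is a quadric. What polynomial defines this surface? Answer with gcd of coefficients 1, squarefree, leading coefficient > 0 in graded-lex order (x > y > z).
2*x^2 + y^2 - 3*z^2 - 3

(a) Degree: an hourglass — one-sheet hyperboloid; a quadric, so deg p = 2.
(b) Symmetries: it's symmetric under z → −z, forcing even powers of z; it's symmetric under x → −x, forcing even powers of x; it's symmetric under y → −y, forcing even powers of y.
(c) Observable constraints: the surface avoids every integer z-axis point in the box.
(d) Solving for integer coefficients yields p as stated.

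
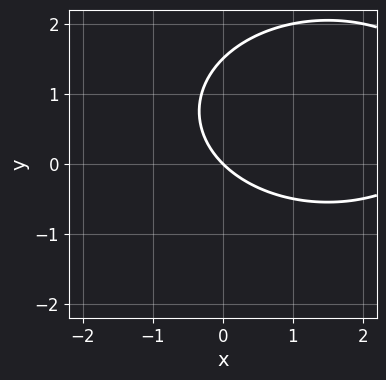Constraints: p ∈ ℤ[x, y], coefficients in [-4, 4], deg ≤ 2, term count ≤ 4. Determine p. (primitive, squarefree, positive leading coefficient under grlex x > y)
x^2 + 2*y^2 - 3*x - 3*y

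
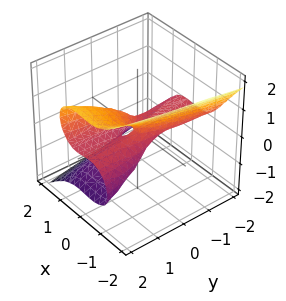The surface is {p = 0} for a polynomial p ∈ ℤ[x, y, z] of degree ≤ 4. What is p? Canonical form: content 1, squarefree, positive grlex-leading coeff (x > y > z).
(a) deg p = 3.
(b) From the visible intercepts: it meets the x-axis at x = 0 (among the integer gridlines); the visible y-axis segment lies entirely on the surface; one z-axis crossing is at z = 0.
(c) Assembling these constraints gives the stated polynomial.

3*x^3 + 3*z^3 - 3*y*z - x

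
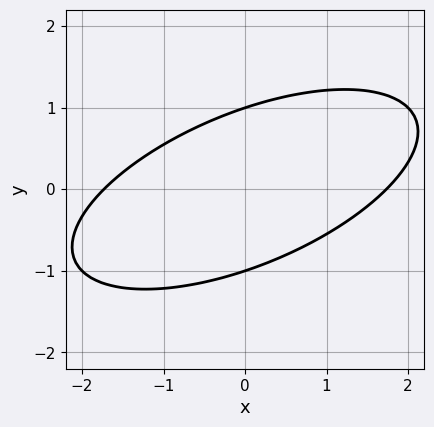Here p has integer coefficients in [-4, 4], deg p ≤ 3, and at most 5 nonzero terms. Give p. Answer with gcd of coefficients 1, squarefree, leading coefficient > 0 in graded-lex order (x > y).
First, deg p = 2.
Next, from the axis intercepts and sections: the y-axis gridline crossings are at y ∈ {-1, 1}.
Finally, putting this together gives p.

x^2 - 2*x*y + 3*y^2 - 3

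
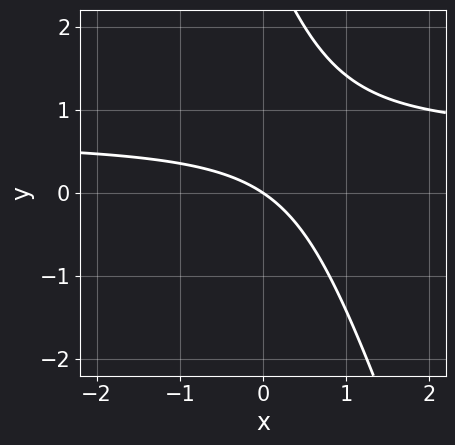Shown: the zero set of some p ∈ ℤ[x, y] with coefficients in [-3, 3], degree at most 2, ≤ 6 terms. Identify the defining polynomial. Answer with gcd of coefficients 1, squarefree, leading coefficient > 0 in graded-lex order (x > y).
3*x*y + y^2 - 2*x - 3*y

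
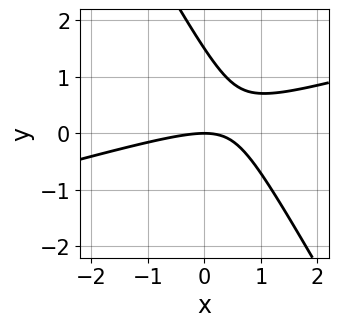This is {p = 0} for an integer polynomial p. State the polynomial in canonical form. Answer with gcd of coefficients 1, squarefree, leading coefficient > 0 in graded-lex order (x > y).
x^2 - 3*x*y - 2*y^2 + 3*y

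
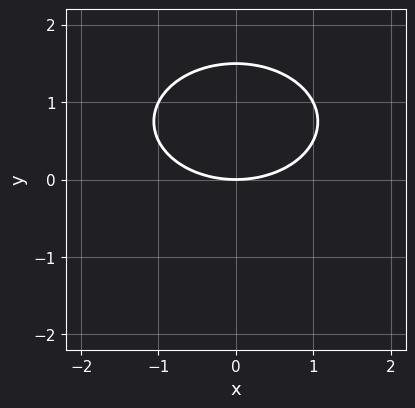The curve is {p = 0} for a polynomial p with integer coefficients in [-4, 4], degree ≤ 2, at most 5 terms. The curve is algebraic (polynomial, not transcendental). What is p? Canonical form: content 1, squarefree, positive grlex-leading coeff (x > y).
The degree is 2 — the shape is more complex than any degree-1 curve.
Symmetries: it's symmetric under x → −x, forcing even powers of x.
Observable constraints: it meets the y-axis at y = 0 (among the integer gridlines); one x-axis crossing is at x = 0.
Assembling these constraints gives the stated polynomial.

x^2 + 2*y^2 - 3*y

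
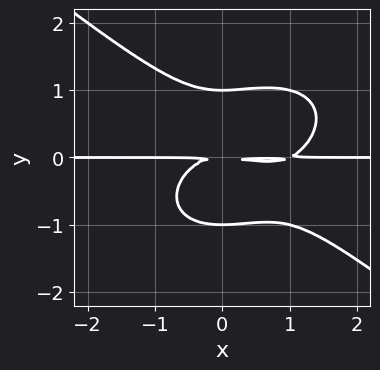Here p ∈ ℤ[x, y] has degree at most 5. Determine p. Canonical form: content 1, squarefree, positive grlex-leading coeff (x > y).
x^3*y + 2*y^4 - x^2*y - 2*y^2

The degree is 4 — no degree-3 curve has this shape.
Against the integer gridlines: the y-axis gridline crossings are at y ∈ {-1, 1}; the visible x-axis segment lies entirely on the curve.
Solving for integer coefficients yields p as stated.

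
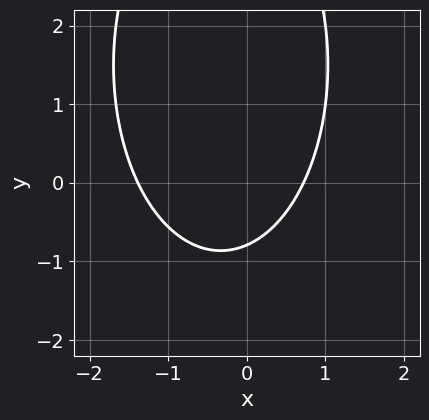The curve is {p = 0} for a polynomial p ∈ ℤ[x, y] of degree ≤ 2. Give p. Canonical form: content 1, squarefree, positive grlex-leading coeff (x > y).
3*x^2 + y^2 + 2*x - 3*y - 3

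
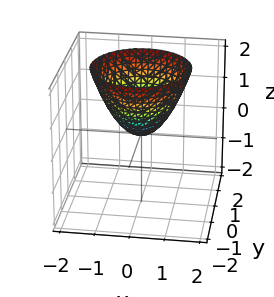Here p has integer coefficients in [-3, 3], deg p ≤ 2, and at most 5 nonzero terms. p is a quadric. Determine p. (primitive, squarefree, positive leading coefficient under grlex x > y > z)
(a) deg p = 2. A single bowl opening along one axis; a quadric.
(b) Symmetries: the z-axis is an axis of rotation, so x and y enter only as x² + y².
(c) From the visible intercepts: one y-axis crossing is at y = 0; a circular section at z = 2 has radius between 1 and 2; it meets the z-axis at z = 0 (among the integer gridlines); it meets the x-axis at x = 0 (among the integer gridlines).
(d) Putting this together gives p.

x^2 + y^2 - z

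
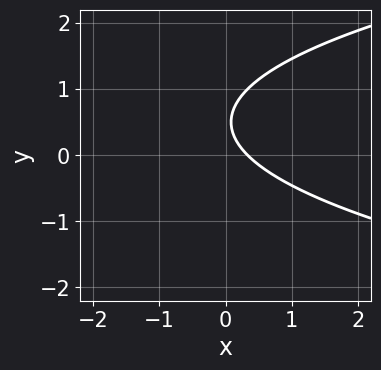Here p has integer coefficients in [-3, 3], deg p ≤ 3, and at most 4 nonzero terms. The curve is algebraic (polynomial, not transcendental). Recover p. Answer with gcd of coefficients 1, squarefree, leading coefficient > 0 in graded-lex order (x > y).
3*y^2 - 3*x - 3*y + 1

deg p = 2. The shape is more complex than any degree-1 curve.
Reading off the gridlines: it misses every integer gridline on the y-axis.
Assembling these constraints gives the stated polynomial.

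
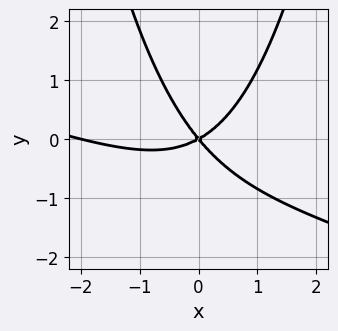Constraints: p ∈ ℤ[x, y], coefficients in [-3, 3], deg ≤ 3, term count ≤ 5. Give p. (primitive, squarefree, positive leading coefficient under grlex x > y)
x^3 + 3*x^2*y + 2*x^2 - 2*x*y - 3*y^2

(a) deg p = 3.
(b) Checking where it meets the axes: among the integer gridlines, it crosses the x-axis at x ∈ {-2, 0}; it meets the y-axis at y = 0 (among the integer gridlines).
(c) Putting this together gives p.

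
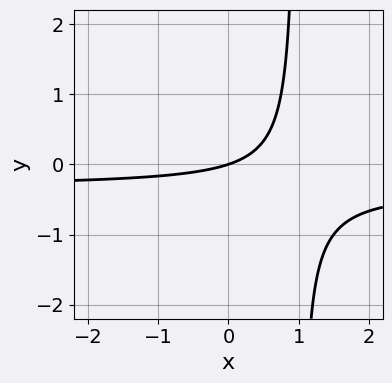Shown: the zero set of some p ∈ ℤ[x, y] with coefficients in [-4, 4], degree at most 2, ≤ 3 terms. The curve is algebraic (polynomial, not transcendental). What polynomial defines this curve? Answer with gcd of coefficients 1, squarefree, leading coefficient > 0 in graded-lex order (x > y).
3*x*y + x - 3*y

Degree: a generic line meets the curve in up to 2 points, so deg p = 2.
Against the integer gridlines: one x-axis crossing is at x = 0; it crosses the y-axis at the gridline y = 0.
Assembling these constraints gives the stated polynomial.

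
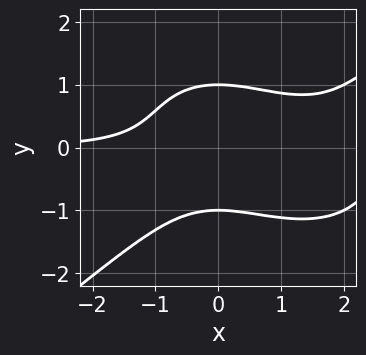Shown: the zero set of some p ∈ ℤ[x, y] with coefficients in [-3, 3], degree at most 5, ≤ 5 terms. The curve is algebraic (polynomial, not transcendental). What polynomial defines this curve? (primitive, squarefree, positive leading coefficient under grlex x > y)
x^3*y - 2*y^4 - 2*x^2*y + 2

deg p = 4. The shape is more complex than any degree-3 curve.
Checking where it meets the axes: the y-axis gridline crossings are at y ∈ {-1, 1}; it misses every integer gridline on the x-axis.
The integer polynomial consistent with all of this is the stated p.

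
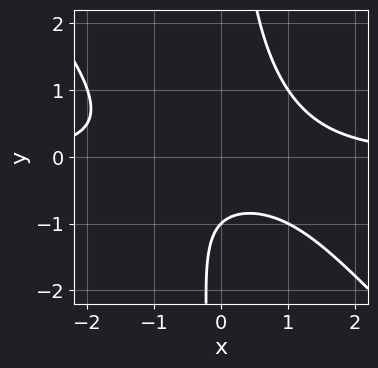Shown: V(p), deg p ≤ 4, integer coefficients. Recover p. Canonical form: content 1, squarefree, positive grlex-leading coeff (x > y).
x^2*y + x*y^2 - y - 1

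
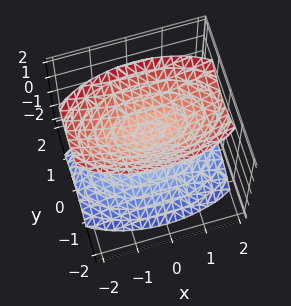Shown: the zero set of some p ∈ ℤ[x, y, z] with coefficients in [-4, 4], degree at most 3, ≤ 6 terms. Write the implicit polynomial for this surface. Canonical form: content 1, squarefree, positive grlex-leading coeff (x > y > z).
First, the picture has 2 separate pieces. Treating them together as one polynomial.
Next, degree: two sheets facing apart; a quadric, so deg p = 2.
Next, symmetries: mirror symmetry y ↦ −y ⇒ only even powers of y; it's symmetric under z → −z, forcing even powers of z; mirror symmetry x ↦ −x ⇒ only even powers of x.
Then, checking where it meets the axes: the surface avoids every integer x-axis point in the box; it misses every integer gridline on the y-axis.
Finally, the integer polynomial consistent with all of this is the stated p.

x^2 + 3*y^2 - 2*z^2 + 1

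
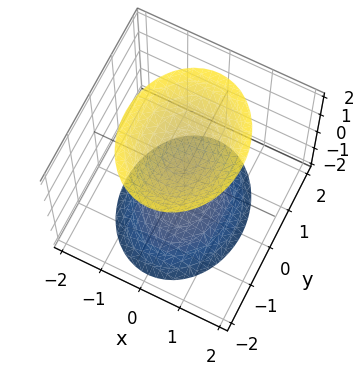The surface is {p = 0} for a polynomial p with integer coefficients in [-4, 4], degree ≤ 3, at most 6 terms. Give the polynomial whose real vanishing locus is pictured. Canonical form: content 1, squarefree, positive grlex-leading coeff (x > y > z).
I count 2 distinct pieces. They look like related sheets of one shape, so recover p as a whole.
The degree is 2 — two separate bowl-shaped sheets opening away from each other; a quadric.
Symmetries: the z ↦ −z reflection is a symmetry, so z appears only in even powers; the x ↦ −x reflection is a symmetry, so x appears only in even powers; mirror symmetry y ↦ −y ⇒ only even powers of y.
Against the integer gridlines: no y-intercept at any integer in the box; it misses every integer gridline on the x-axis.
These observations pin down the coefficients.

3*x^2 + 2*y^2 - 2*z^2 + 3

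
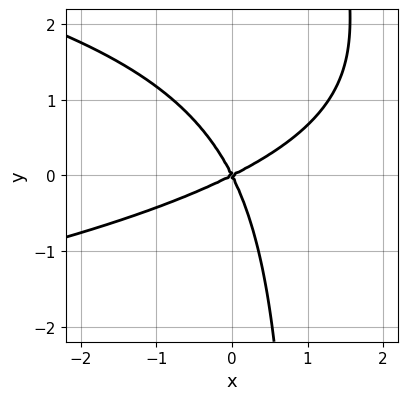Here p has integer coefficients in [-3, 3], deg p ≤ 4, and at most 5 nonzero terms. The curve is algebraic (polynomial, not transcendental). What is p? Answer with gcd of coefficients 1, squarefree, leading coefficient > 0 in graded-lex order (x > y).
Degree: a generic line meets the curve in up to 3 points, so deg p = 3.
Checking where it meets the axes: it crosses the x-axis at the gridline x = 0; it crosses the y-axis at the gridline y = 0.
Together with the visible shape, these determine p as stated.

2*x*y^2 + 2*x^2 - 3*x*y - 2*y^2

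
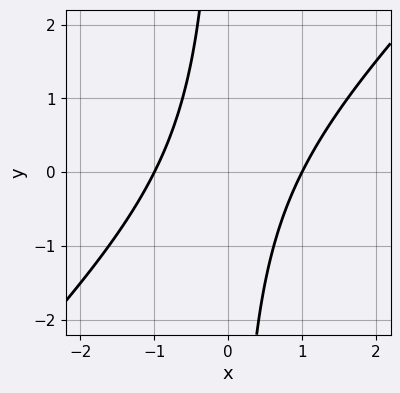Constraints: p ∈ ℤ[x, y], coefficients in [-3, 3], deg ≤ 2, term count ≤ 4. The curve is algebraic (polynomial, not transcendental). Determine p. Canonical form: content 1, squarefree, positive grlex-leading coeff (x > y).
x^2 - x*y - 1

(a) deg p = 2.
(b) From the visible intercepts: the curve avoids every integer y-axis point in the box; among the integer gridlines, it crosses the x-axis at x ∈ {-1, 1}.
(c) Solving for integer coefficients yields p as stated.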